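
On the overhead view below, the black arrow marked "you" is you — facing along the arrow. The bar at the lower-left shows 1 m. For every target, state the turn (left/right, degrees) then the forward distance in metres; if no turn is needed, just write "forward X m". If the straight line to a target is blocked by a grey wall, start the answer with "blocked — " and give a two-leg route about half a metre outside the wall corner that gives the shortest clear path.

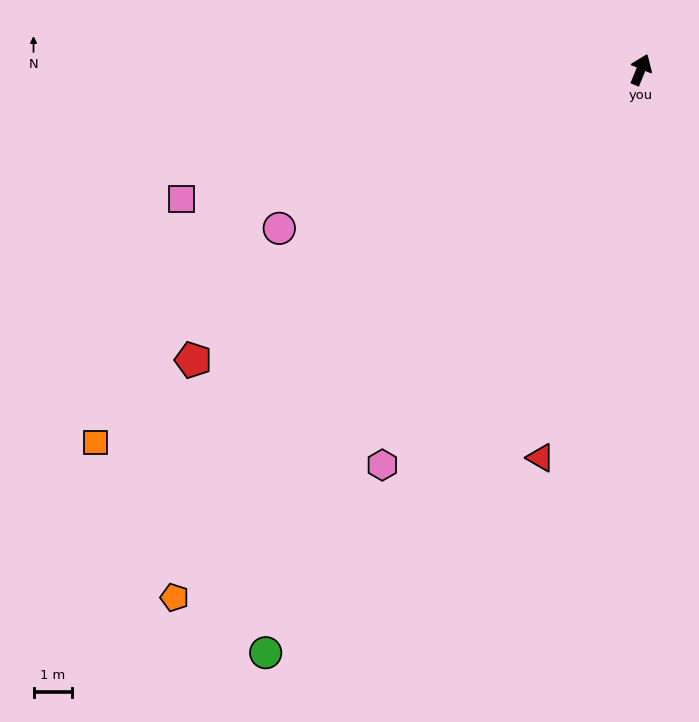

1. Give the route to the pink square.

turn left 128°, forward 12.4 m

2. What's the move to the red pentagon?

turn left 145°, forward 13.8 m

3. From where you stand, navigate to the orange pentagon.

turn left 161°, forward 18.3 m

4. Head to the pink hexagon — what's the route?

turn left 169°, forward 12.2 m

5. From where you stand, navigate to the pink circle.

turn left 136°, forward 10.2 m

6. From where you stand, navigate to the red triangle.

turn right 172°, forward 10.4 m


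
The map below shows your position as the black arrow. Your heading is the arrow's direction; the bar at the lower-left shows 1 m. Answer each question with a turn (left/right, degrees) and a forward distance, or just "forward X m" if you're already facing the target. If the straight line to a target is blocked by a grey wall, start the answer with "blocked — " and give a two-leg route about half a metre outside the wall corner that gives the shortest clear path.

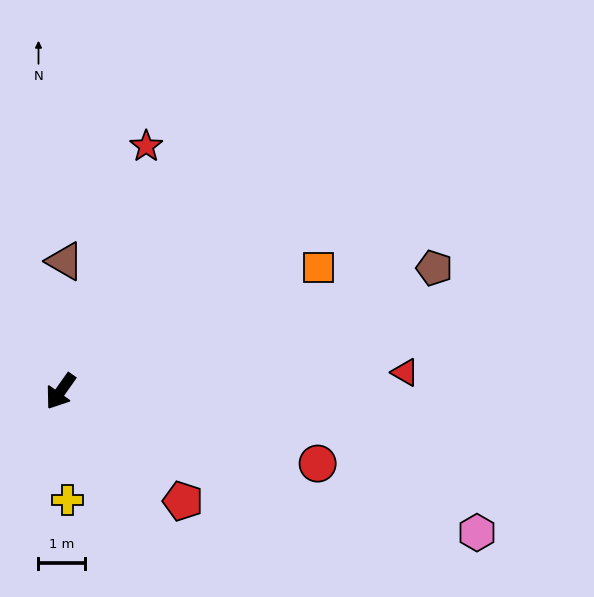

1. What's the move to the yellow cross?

turn left 39°, forward 2.3 m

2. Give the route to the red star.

turn right 164°, forward 5.6 m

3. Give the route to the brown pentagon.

turn left 144°, forward 8.4 m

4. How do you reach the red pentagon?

turn left 83°, forward 3.5 m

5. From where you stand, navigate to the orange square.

turn left 151°, forward 6.1 m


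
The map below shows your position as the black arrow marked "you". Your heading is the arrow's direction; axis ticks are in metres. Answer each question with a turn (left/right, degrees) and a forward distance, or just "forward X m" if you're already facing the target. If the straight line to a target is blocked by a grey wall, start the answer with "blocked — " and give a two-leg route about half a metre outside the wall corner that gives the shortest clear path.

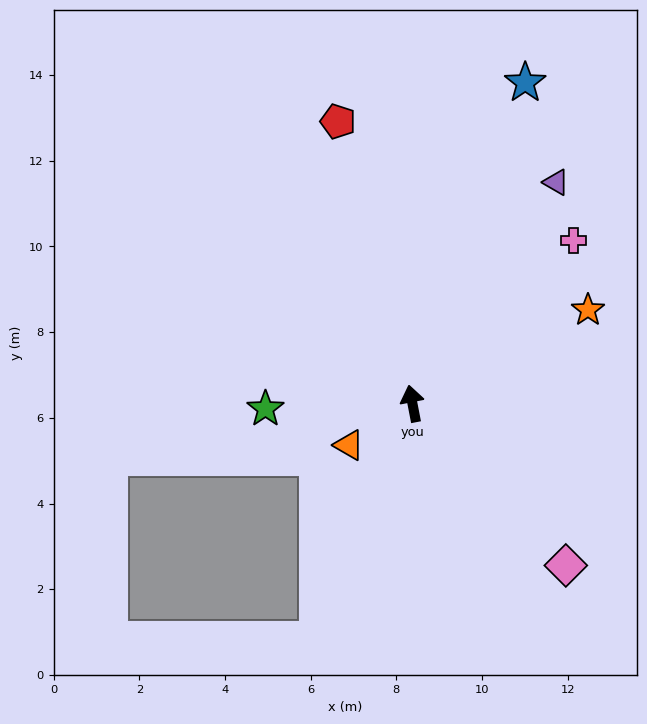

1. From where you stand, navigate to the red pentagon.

turn left 4°, forward 6.8 m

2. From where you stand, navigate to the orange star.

turn right 73°, forward 4.6 m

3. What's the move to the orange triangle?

turn left 112°, forward 1.8 m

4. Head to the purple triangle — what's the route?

turn right 44°, forward 6.2 m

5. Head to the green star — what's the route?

turn left 81°, forward 3.4 m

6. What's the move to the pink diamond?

turn right 147°, forward 5.2 m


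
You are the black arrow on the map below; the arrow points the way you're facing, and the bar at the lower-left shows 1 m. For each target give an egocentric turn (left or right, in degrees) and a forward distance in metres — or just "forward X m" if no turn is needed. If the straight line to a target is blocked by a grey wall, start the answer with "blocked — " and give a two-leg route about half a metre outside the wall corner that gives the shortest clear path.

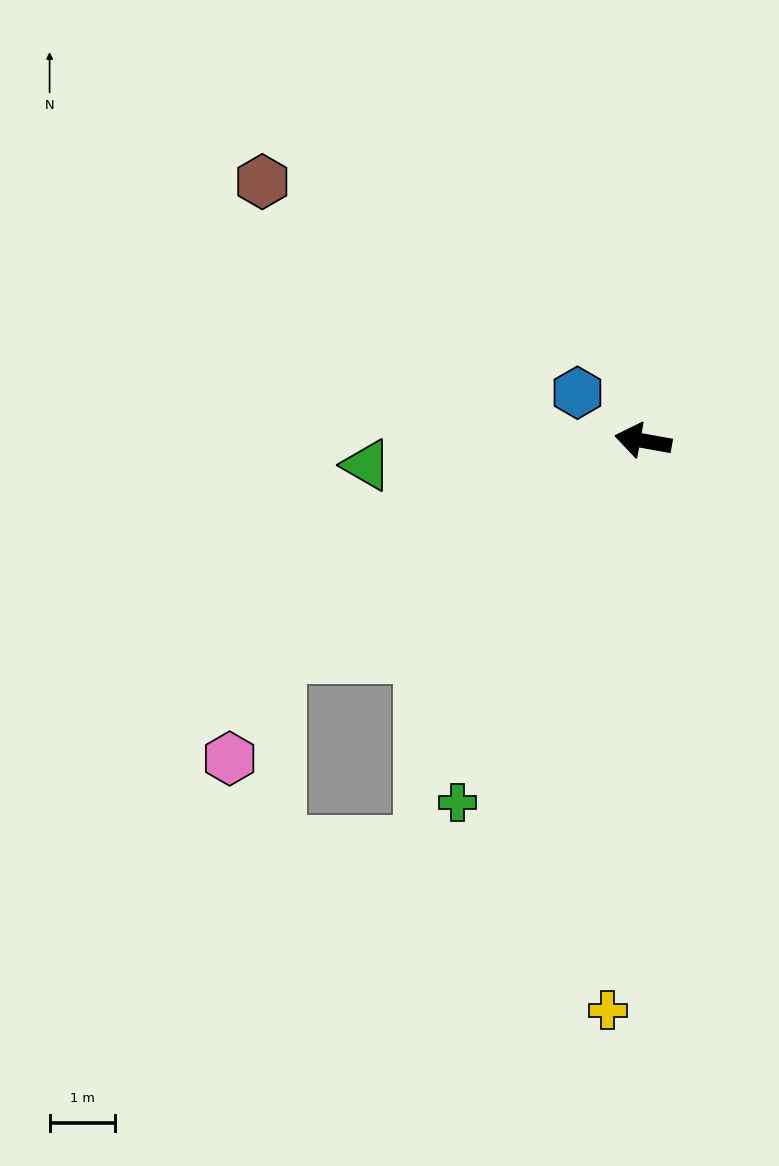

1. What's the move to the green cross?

turn left 73°, forward 6.2 m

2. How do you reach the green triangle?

turn left 15°, forward 4.2 m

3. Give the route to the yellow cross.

turn left 97°, forward 8.7 m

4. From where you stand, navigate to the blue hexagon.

turn right 26°, forward 1.2 m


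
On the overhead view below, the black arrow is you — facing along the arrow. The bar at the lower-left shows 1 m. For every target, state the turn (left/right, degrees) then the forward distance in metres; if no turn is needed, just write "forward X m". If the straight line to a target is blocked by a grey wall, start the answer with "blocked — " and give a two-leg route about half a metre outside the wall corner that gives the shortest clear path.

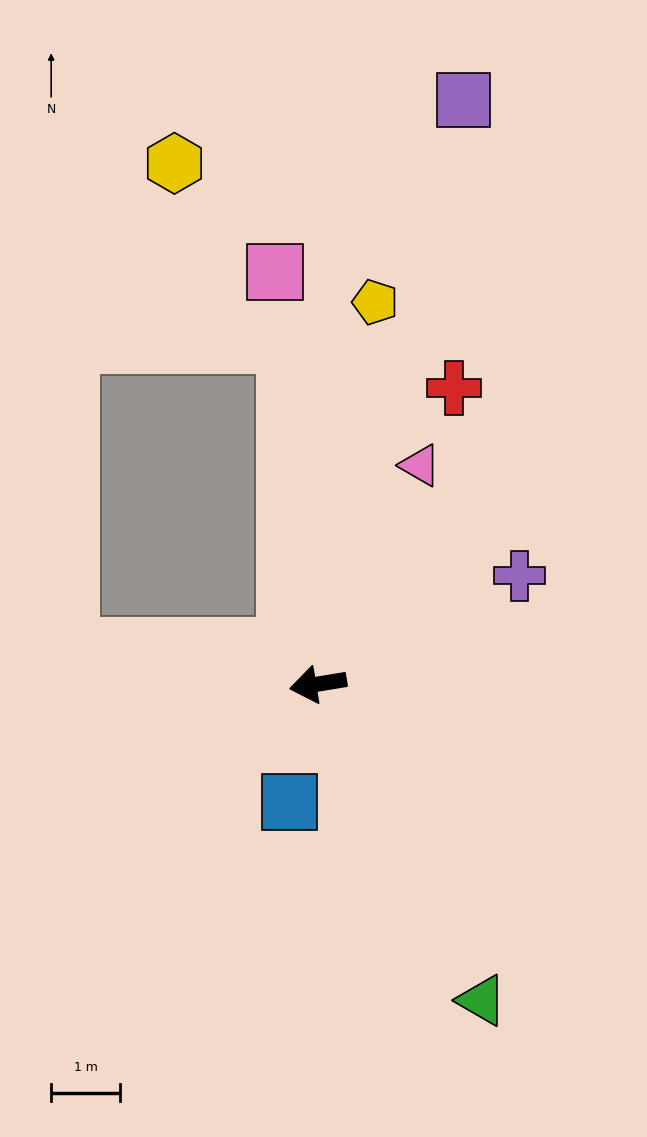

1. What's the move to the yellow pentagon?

turn right 108°, forward 5.6 m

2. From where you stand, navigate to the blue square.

turn left 67°, forward 1.8 m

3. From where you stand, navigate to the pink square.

turn right 93°, forward 6.0 m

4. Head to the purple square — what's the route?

turn right 113°, forward 8.8 m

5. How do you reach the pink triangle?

turn right 124°, forward 3.5 m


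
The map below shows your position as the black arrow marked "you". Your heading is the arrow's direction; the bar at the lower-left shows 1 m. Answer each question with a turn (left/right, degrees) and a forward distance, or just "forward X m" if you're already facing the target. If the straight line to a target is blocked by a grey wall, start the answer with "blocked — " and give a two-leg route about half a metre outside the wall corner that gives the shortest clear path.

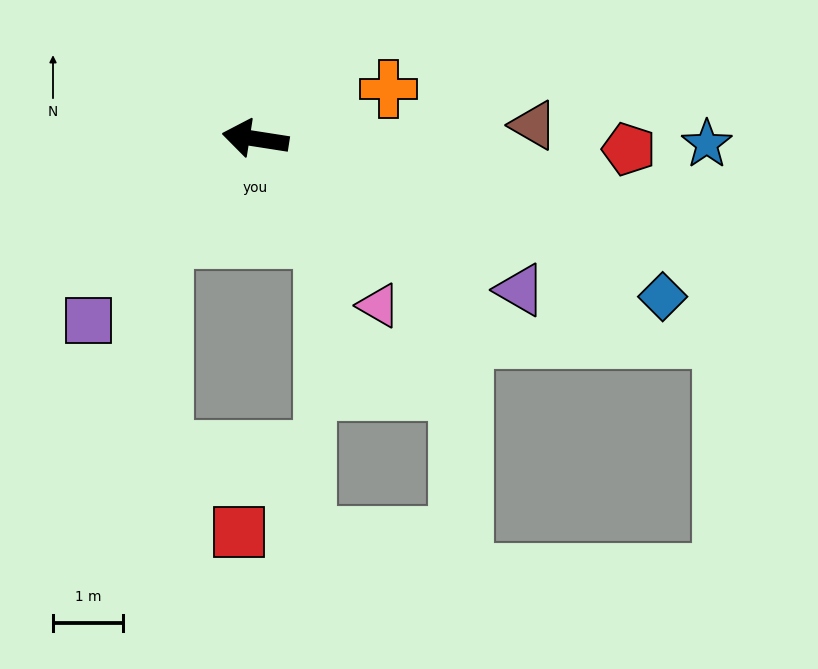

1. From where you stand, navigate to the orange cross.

turn right 151°, forward 2.0 m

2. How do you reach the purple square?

turn left 56°, forward 3.5 m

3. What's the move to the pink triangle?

turn left 135°, forward 3.0 m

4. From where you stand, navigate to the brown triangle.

turn right 168°, forward 4.0 m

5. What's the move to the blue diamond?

turn left 168°, forward 6.2 m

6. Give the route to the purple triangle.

turn left 159°, forward 4.3 m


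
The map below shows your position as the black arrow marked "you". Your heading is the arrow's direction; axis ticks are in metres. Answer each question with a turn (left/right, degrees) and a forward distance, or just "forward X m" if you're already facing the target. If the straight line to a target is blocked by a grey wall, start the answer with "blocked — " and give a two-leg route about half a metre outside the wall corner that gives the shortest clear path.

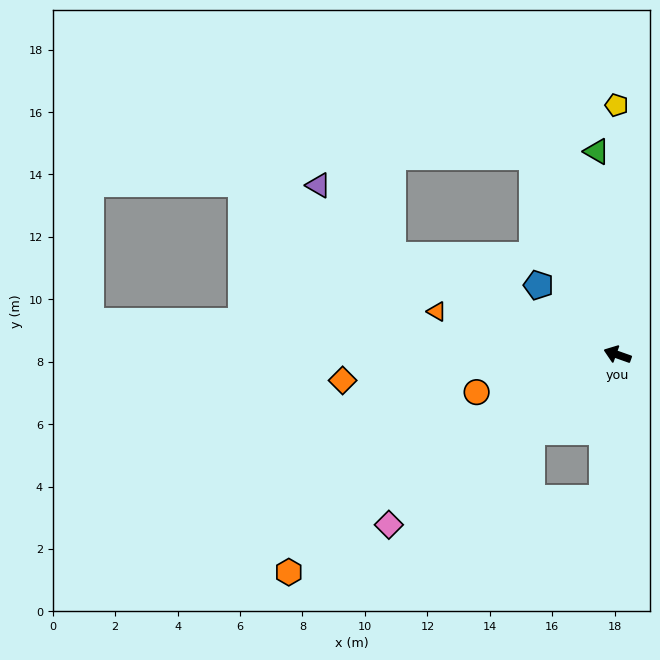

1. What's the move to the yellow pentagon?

turn right 70°, forward 8.0 m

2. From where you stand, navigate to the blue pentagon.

turn right 22°, forward 3.4 m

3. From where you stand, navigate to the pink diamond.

turn left 56°, forward 9.1 m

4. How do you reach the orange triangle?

turn left 6°, forward 6.0 m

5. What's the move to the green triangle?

turn right 65°, forward 6.5 m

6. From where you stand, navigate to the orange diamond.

turn left 25°, forward 8.8 m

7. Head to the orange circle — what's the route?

turn left 34°, forward 4.7 m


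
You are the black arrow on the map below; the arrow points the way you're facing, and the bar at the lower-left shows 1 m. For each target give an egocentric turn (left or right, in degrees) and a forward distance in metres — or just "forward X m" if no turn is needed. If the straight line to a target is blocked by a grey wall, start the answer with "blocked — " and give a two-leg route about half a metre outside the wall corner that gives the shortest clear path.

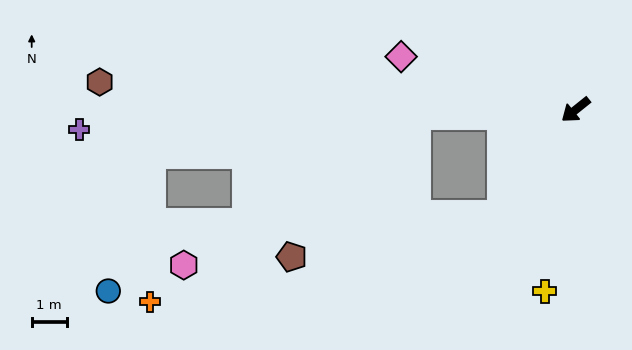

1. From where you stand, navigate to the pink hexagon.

blocked — turn right 37°, forward 4.6 m, then turn left 31°, forward 7.9 m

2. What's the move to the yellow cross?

turn left 42°, forward 5.2 m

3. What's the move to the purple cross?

turn right 36°, forward 14.2 m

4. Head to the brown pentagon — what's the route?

blocked — turn left 16°, forward 3.7 m, then turn right 43°, forward 6.1 m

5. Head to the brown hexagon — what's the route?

turn right 42°, forward 13.6 m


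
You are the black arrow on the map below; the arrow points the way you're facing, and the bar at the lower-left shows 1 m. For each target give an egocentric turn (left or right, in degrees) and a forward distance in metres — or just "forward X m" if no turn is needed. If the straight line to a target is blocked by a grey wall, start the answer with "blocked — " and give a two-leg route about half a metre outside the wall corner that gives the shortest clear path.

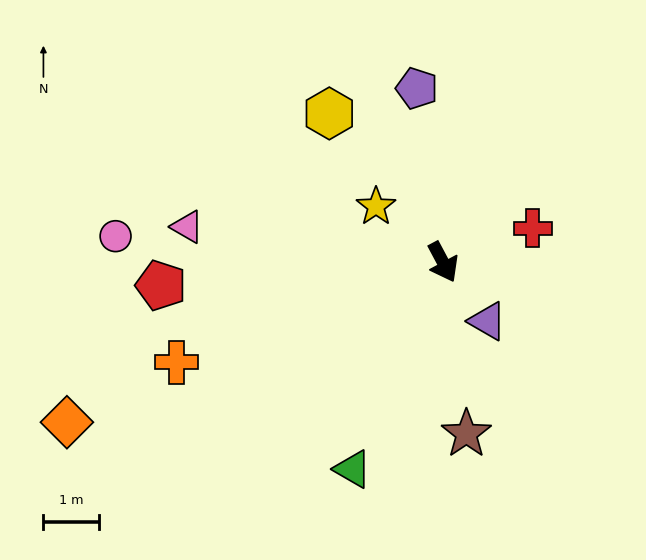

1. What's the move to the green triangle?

turn right 52°, forward 4.1 m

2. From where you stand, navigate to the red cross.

turn left 83°, forward 1.7 m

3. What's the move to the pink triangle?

turn right 126°, forward 4.7 m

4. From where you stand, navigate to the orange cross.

turn right 98°, forward 5.1 m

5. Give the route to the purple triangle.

turn left 9°, forward 1.3 m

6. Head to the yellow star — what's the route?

turn right 158°, forward 1.6 m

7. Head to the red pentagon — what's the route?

turn right 113°, forward 5.1 m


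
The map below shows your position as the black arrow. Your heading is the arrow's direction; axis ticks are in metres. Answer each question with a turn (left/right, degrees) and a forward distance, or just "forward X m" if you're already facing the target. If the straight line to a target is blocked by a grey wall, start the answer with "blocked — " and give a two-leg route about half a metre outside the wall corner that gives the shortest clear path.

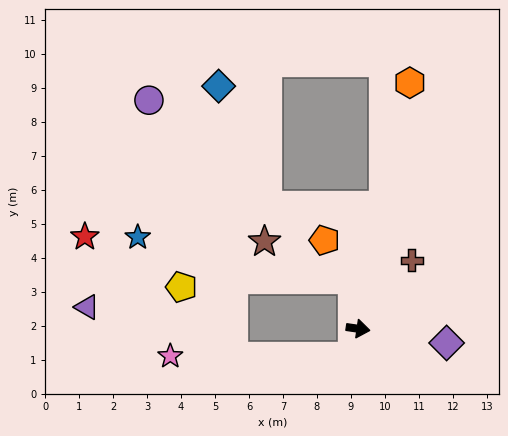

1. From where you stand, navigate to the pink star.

blocked — turn right 94°, forward 0.8 m, then turn right 78°, forward 5.3 m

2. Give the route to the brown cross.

turn left 60°, forward 2.6 m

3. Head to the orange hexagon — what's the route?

turn left 86°, forward 7.4 m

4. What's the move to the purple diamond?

forward 2.6 m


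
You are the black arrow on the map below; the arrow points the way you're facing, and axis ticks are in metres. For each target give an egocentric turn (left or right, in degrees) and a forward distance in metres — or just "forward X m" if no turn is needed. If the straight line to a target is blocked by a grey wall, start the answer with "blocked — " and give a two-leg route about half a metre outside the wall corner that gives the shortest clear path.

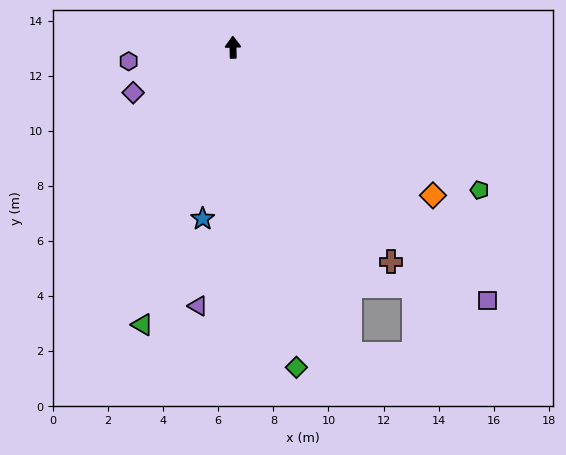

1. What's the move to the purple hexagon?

turn left 96°, forward 3.8 m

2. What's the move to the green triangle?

turn left 161°, forward 10.6 m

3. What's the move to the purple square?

turn right 136°, forward 13.0 m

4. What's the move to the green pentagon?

turn right 121°, forward 10.3 m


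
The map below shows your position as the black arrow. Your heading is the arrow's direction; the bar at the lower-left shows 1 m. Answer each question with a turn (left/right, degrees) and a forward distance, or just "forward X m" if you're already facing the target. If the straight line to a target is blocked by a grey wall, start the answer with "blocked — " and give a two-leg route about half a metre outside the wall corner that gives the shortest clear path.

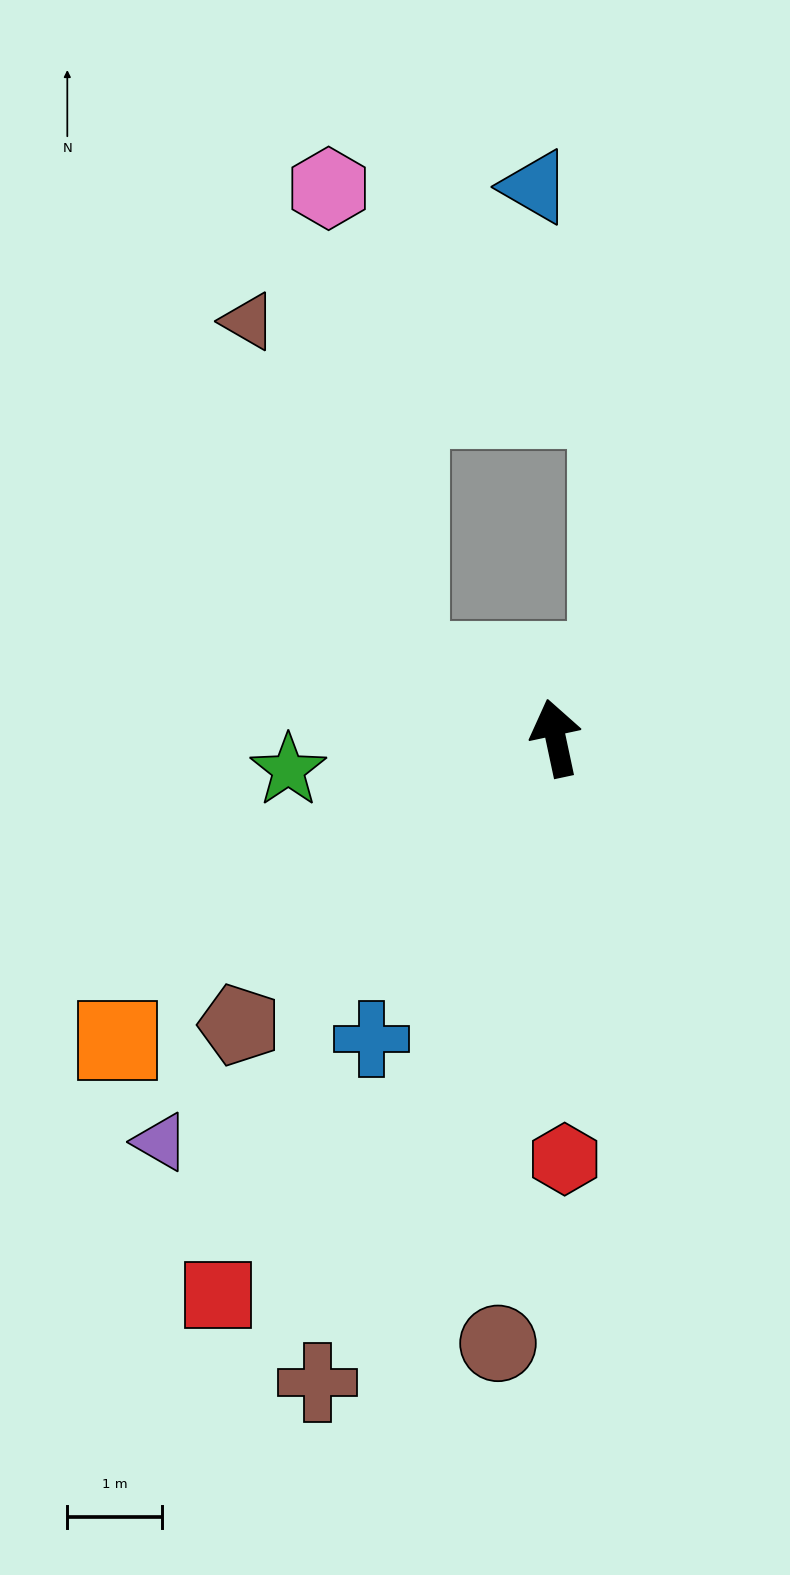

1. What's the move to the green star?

turn left 85°, forward 2.8 m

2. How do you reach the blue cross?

turn left 137°, forward 3.7 m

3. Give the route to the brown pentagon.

turn left 120°, forward 4.5 m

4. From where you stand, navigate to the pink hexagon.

blocked — turn left 51°, forward 1.8 m, then turn right 54°, forward 5.1 m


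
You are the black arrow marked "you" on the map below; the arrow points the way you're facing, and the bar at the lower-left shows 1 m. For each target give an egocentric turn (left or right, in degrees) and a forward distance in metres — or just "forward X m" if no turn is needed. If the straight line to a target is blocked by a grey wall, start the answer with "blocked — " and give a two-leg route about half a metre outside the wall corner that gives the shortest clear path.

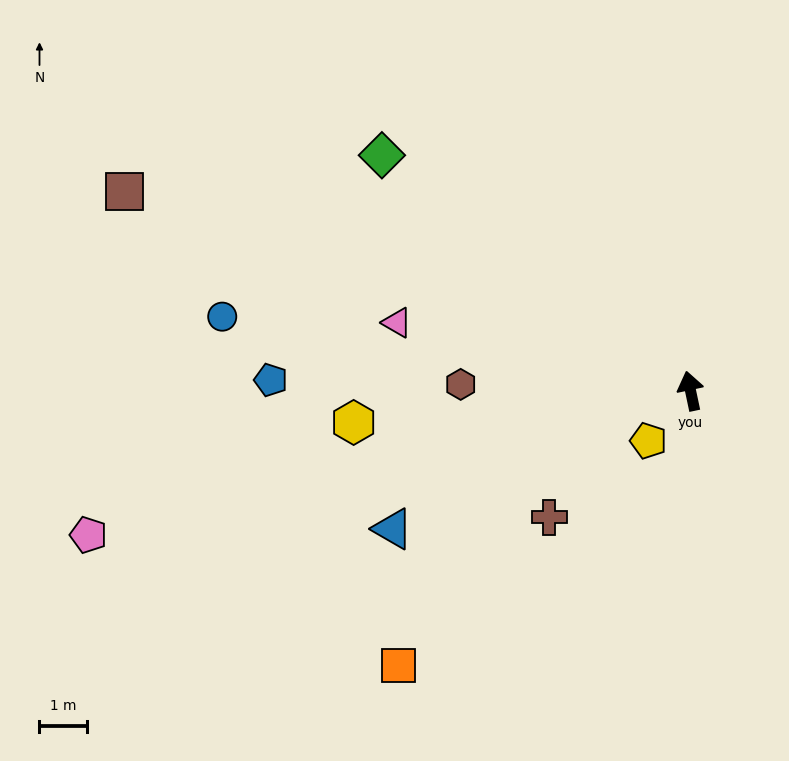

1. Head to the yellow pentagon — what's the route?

turn left 128°, forward 1.4 m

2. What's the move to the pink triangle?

turn left 65°, forward 6.3 m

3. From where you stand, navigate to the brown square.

turn left 59°, forward 12.6 m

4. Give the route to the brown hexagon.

turn left 76°, forward 4.8 m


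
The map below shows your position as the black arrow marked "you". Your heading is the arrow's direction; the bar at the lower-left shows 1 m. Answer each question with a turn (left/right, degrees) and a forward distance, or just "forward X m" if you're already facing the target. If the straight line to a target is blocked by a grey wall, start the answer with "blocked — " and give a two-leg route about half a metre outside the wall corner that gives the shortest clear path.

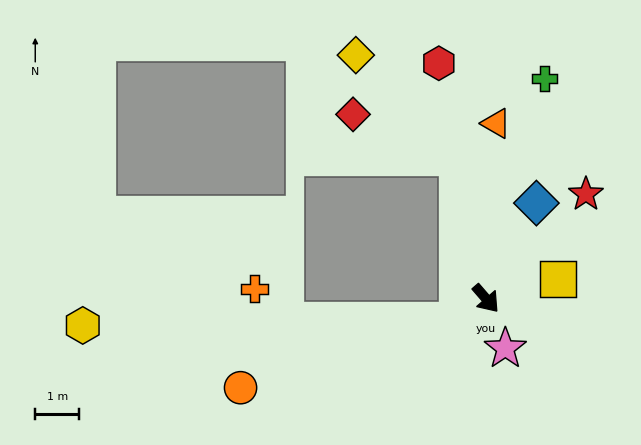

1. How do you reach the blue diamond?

turn left 111°, forward 2.5 m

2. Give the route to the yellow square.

turn left 64°, forward 1.7 m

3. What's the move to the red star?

turn left 95°, forward 3.3 m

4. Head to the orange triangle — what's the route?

turn left 136°, forward 4.0 m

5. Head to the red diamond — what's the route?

blocked — turn left 150°, forward 3.3 m, then turn left 57°, forward 2.6 m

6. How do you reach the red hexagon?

turn left 150°, forward 5.5 m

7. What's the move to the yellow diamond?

blocked — turn left 150°, forward 3.3 m, then turn left 34°, forward 3.3 m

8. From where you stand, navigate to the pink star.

turn right 20°, forward 1.2 m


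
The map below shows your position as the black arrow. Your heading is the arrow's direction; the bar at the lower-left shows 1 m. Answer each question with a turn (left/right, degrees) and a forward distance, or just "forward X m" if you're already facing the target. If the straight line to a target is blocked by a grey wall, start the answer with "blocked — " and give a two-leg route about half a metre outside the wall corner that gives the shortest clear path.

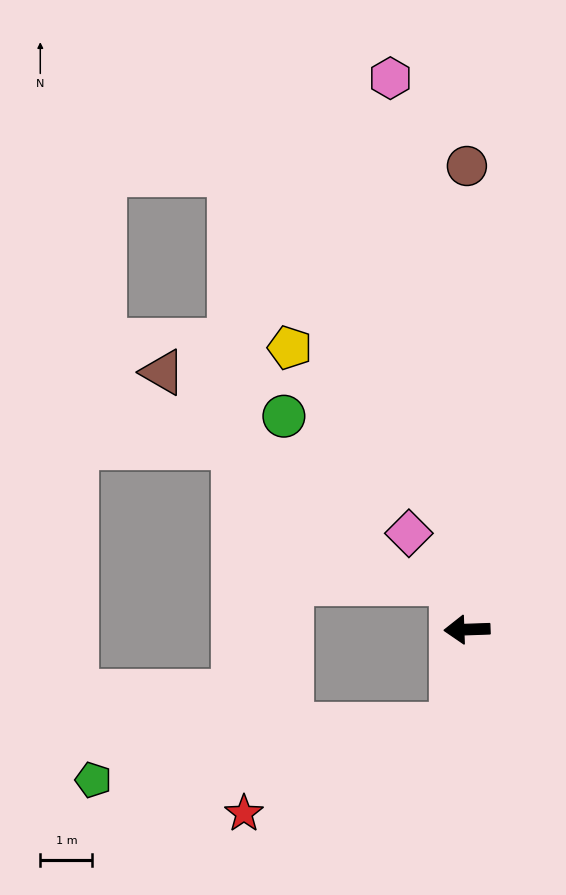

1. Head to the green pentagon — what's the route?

blocked — turn left 79°, forward 1.8 m, then turn right 72°, forward 7.0 m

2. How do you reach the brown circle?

turn right 92°, forward 8.9 m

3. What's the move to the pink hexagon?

turn right 84°, forward 10.7 m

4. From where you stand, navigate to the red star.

blocked — turn left 79°, forward 1.8 m, then turn right 58°, forward 4.3 m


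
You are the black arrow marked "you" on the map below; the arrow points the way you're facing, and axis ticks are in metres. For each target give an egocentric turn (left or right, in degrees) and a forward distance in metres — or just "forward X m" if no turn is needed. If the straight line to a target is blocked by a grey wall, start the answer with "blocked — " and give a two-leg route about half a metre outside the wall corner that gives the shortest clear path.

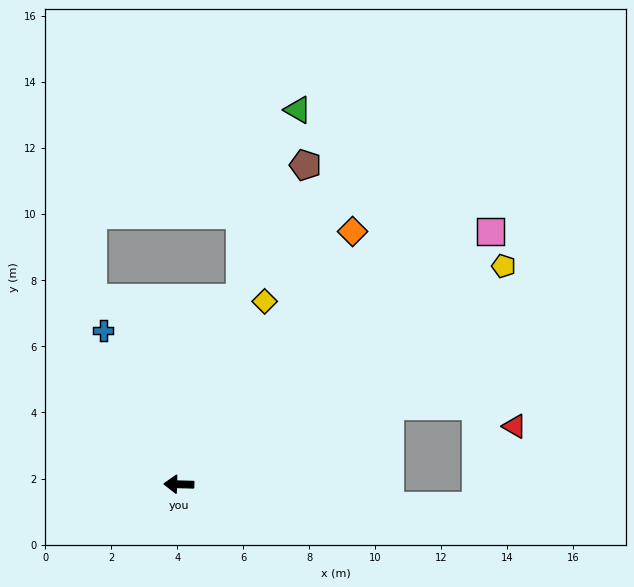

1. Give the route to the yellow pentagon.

turn right 145°, forward 11.8 m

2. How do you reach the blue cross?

turn right 62°, forward 5.2 m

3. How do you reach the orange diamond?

turn right 123°, forward 9.3 m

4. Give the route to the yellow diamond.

turn right 114°, forward 6.1 m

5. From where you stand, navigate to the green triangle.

turn right 106°, forward 11.9 m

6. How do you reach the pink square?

turn right 139°, forward 12.2 m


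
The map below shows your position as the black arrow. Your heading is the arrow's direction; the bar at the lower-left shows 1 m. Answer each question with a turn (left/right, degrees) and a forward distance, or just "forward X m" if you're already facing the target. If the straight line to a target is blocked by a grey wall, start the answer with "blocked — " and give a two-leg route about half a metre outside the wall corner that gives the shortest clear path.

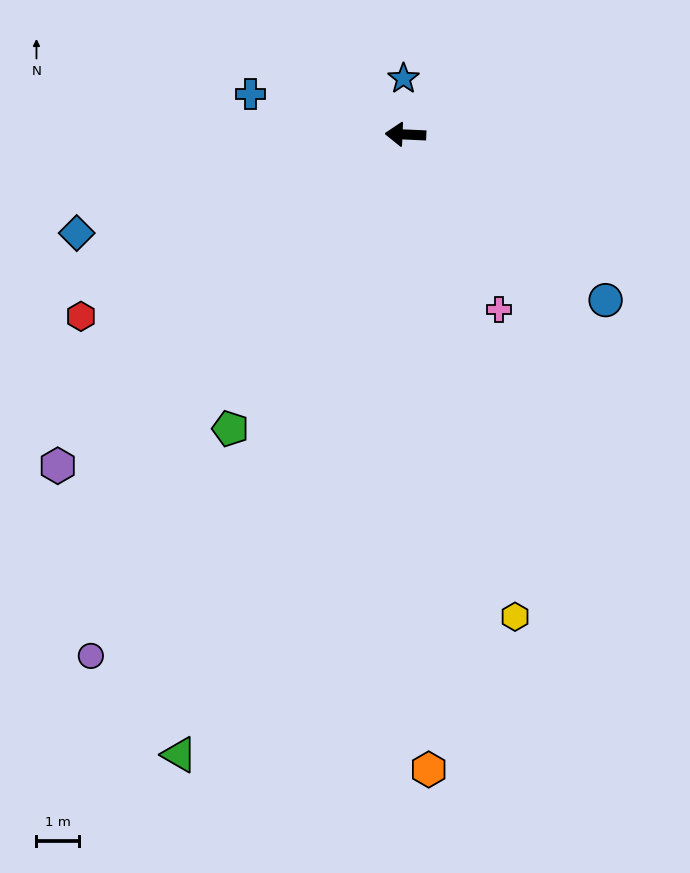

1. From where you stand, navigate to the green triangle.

turn left 73°, forward 15.4 m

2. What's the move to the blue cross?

turn right 12°, forward 3.7 m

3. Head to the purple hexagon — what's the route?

turn left 46°, forward 11.2 m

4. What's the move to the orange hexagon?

turn left 95°, forward 14.8 m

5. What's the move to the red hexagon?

turn left 32°, forward 8.7 m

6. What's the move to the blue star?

turn right 85°, forward 1.3 m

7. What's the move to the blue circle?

turn left 143°, forward 6.1 m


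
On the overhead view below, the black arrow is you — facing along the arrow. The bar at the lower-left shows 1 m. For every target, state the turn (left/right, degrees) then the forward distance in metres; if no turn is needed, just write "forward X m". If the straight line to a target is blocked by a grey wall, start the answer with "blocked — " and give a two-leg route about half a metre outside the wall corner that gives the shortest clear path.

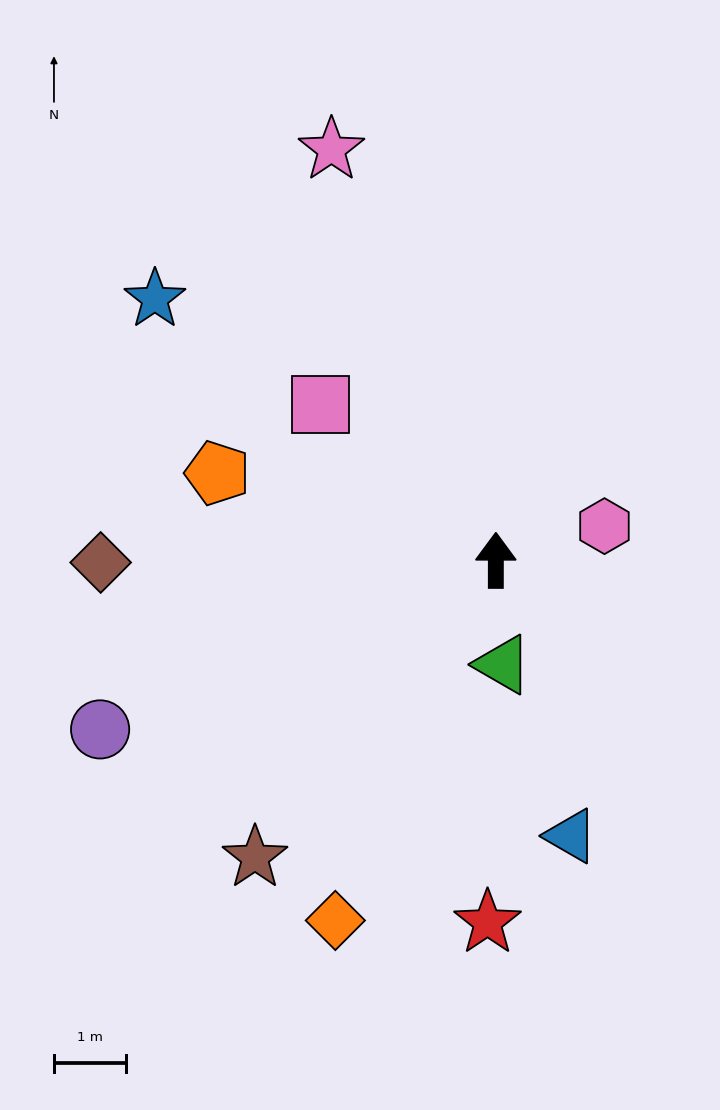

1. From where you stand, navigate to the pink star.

turn left 22°, forward 6.1 m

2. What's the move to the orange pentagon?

turn left 73°, forward 4.1 m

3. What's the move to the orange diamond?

turn left 156°, forward 5.5 m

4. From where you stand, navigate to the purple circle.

turn left 113°, forward 6.0 m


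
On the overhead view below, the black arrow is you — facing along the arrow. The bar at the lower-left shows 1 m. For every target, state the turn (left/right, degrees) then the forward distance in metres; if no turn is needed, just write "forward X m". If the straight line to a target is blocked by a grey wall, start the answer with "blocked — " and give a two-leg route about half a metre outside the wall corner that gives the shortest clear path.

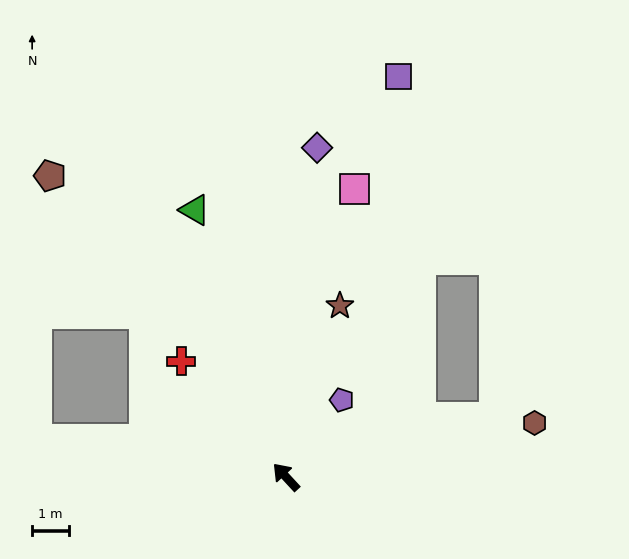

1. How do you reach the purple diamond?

turn right 48°, forward 9.0 m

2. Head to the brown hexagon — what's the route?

turn right 120°, forward 7.0 m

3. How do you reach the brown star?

turn right 60°, forward 4.9 m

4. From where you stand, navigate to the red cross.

forward 4.3 m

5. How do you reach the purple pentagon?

turn right 79°, forward 2.6 m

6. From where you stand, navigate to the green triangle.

turn right 24°, forward 7.7 m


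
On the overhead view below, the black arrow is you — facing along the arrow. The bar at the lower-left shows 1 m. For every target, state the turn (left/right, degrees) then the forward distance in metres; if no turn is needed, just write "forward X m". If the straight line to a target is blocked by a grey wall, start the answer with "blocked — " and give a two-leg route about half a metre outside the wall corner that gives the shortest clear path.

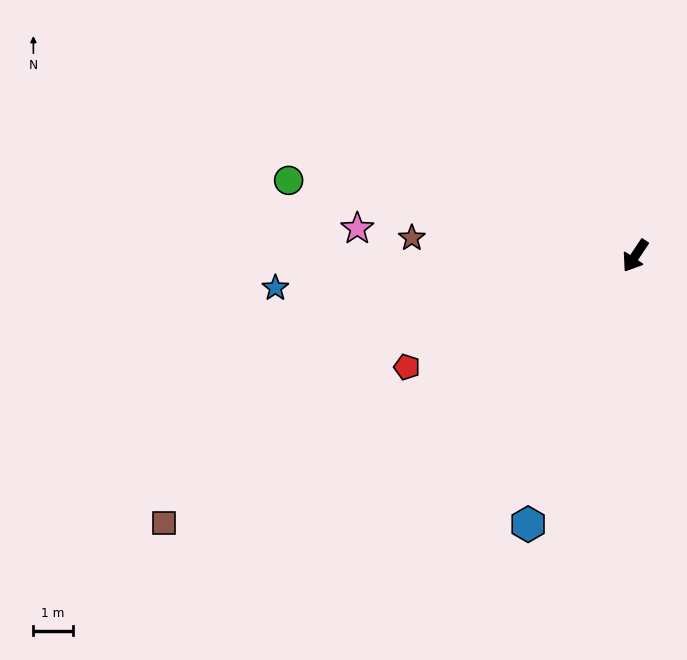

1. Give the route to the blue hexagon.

turn left 12°, forward 7.3 m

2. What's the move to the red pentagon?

turn right 30°, forward 6.4 m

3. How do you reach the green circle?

turn right 69°, forward 9.0 m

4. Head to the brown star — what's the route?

turn right 61°, forward 5.7 m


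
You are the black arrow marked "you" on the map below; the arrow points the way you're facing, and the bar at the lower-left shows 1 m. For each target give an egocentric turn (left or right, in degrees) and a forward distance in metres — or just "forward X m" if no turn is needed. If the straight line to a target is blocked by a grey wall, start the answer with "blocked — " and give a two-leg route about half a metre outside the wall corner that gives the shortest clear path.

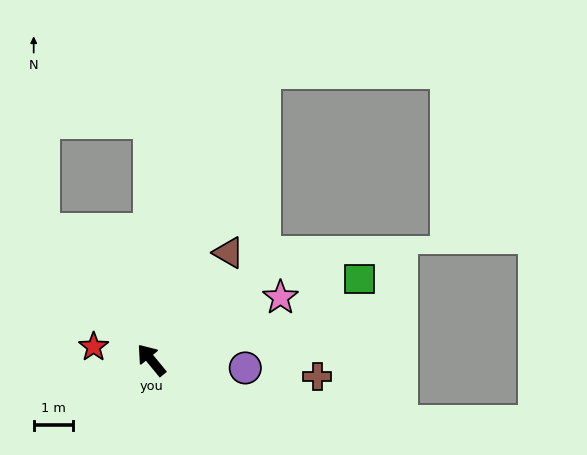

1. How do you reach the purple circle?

turn right 134°, forward 2.4 m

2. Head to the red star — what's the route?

turn left 38°, forward 1.5 m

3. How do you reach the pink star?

turn right 104°, forward 3.7 m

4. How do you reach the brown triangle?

turn right 75°, forward 3.4 m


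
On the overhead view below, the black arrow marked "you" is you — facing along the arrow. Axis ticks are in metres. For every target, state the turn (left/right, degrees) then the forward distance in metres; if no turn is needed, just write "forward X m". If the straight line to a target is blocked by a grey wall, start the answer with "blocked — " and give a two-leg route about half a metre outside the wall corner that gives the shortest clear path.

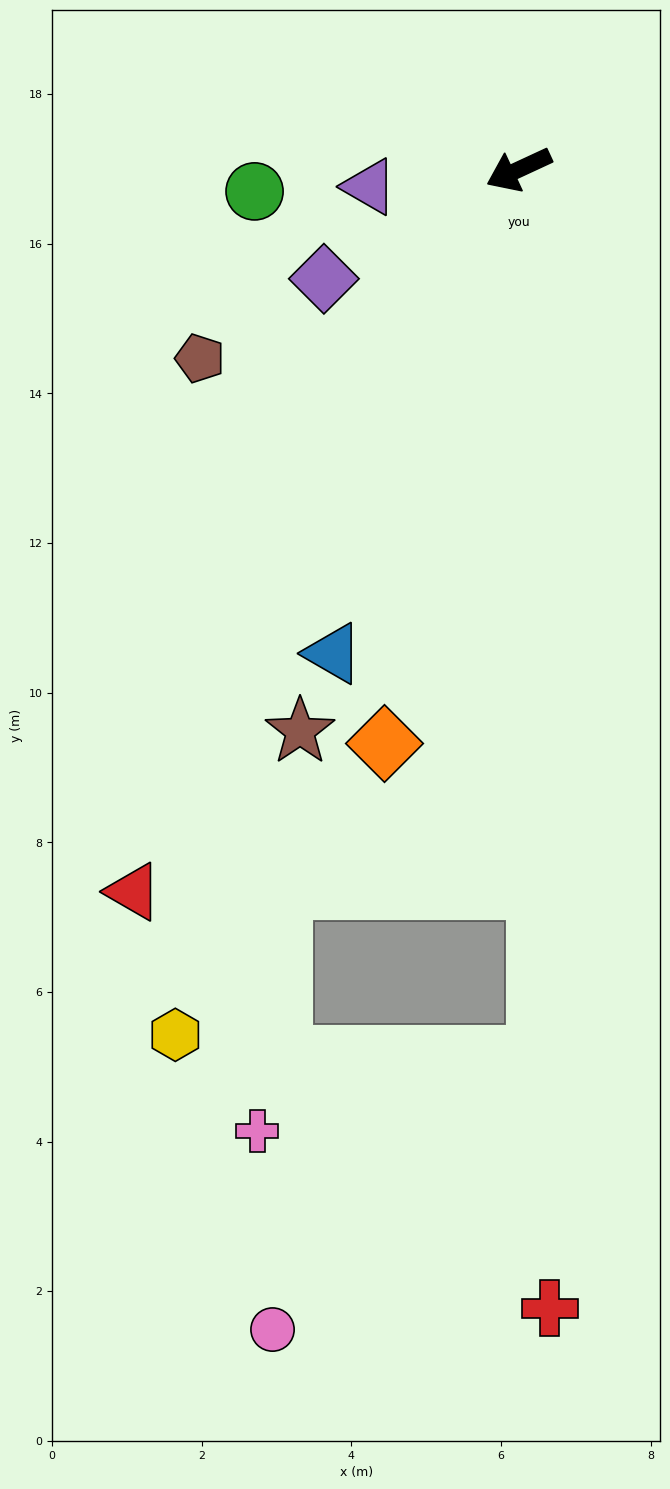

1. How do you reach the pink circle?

blocked — turn left 66°, forward 11.9 m, then turn right 45°, forward 5.1 m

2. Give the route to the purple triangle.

turn right 18°, forward 2.0 m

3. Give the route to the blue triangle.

turn left 44°, forward 6.9 m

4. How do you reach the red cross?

turn left 67°, forward 15.2 m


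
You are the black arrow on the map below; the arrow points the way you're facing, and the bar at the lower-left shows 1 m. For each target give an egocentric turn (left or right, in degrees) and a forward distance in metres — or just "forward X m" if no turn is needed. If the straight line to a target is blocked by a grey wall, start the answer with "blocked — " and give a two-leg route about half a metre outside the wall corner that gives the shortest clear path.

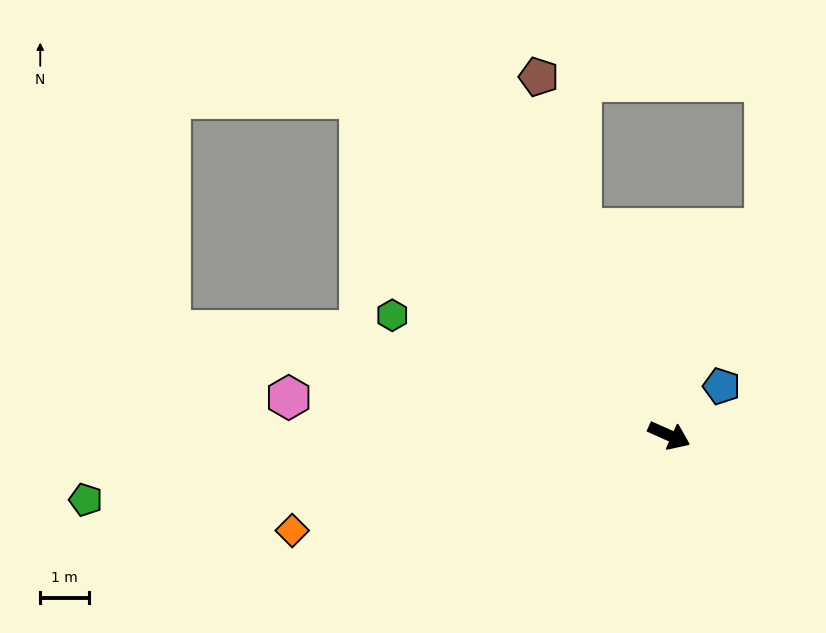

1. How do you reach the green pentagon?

turn right 150°, forward 12.1 m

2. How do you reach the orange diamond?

turn right 142°, forward 8.0 m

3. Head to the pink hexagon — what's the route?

turn right 162°, forward 7.9 m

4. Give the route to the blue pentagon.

turn left 67°, forward 1.5 m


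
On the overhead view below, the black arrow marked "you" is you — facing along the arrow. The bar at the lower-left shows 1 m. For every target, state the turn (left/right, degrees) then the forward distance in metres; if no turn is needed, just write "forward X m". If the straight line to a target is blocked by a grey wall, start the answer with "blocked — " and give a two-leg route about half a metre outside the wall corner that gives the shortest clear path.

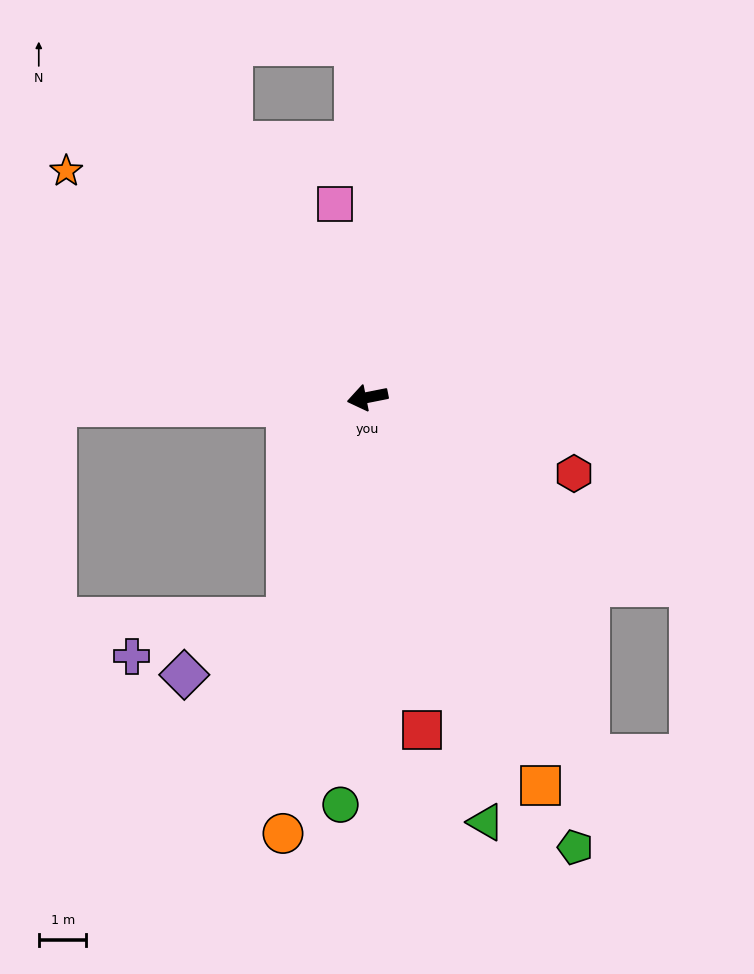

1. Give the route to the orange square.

turn left 103°, forward 8.9 m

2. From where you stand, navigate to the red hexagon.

turn left 149°, forward 4.6 m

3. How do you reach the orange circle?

turn left 68°, forward 9.3 m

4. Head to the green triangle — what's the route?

turn left 94°, forward 9.2 m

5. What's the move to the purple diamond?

blocked — turn left 59°, forward 4.9 m, then turn right 41°, forward 2.5 m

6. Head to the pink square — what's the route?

turn right 92°, forward 4.1 m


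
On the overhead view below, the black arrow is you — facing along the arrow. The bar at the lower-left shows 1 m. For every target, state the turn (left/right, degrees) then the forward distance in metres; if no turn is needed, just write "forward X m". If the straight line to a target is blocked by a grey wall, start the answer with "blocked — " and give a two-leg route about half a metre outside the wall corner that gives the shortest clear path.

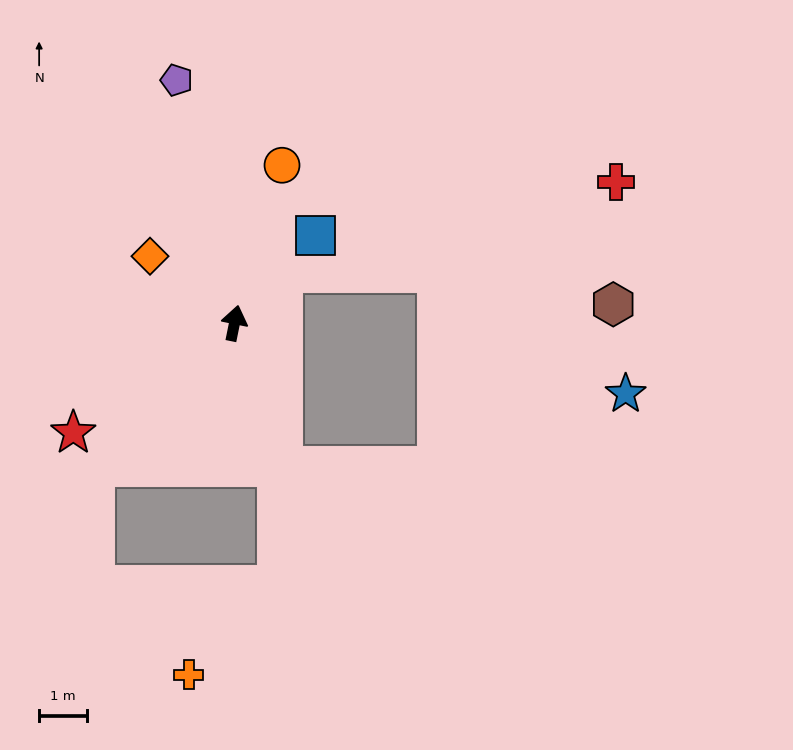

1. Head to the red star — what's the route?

turn left 136°, forward 4.1 m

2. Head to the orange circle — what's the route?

turn right 5°, forward 3.5 m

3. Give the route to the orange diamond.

turn left 63°, forward 2.3 m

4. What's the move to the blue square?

turn right 31°, forward 2.5 m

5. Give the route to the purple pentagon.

turn left 25°, forward 5.2 m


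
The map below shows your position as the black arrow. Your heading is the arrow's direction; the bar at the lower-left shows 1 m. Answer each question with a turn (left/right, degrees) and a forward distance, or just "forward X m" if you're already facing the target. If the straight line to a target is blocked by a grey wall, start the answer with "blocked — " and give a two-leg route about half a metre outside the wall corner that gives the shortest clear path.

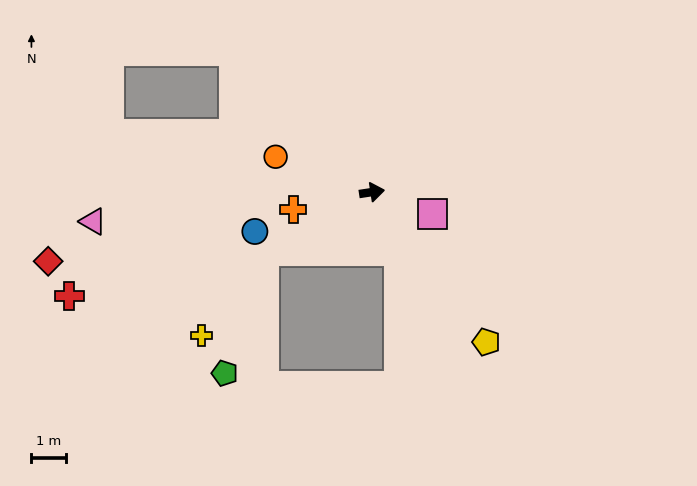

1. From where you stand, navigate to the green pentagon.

blocked — turn right 160°, forward 3.5 m, then turn left 43°, forward 3.7 m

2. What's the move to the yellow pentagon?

turn right 61°, forward 5.4 m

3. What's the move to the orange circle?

turn left 151°, forward 2.9 m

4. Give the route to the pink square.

turn right 29°, forward 1.8 m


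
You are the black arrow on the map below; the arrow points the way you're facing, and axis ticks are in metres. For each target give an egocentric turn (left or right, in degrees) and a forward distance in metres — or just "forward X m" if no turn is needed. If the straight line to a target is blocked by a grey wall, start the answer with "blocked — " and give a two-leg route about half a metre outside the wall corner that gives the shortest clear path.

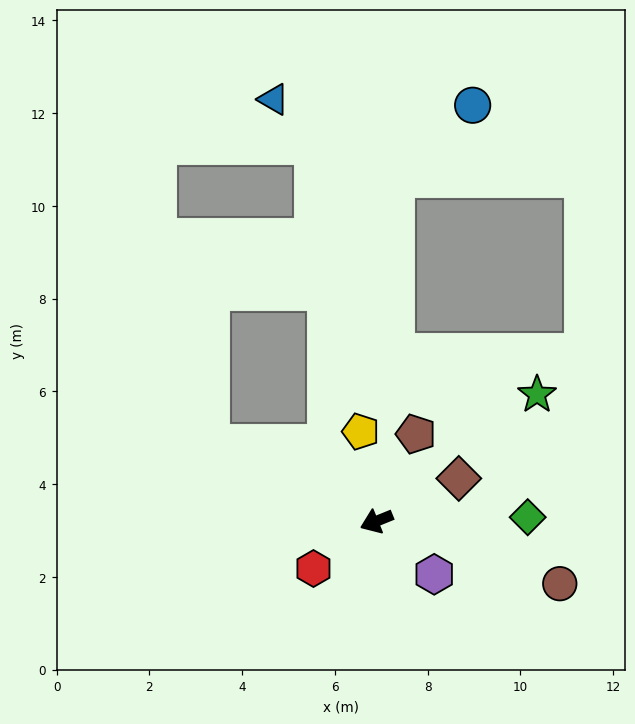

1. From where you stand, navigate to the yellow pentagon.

turn right 102°, forward 2.0 m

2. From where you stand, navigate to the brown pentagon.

turn right 136°, forward 2.1 m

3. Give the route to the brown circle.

turn left 139°, forward 4.2 m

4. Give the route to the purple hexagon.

turn left 115°, forward 1.7 m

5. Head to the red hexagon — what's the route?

turn left 15°, forward 1.7 m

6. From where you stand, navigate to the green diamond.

turn left 159°, forward 3.3 m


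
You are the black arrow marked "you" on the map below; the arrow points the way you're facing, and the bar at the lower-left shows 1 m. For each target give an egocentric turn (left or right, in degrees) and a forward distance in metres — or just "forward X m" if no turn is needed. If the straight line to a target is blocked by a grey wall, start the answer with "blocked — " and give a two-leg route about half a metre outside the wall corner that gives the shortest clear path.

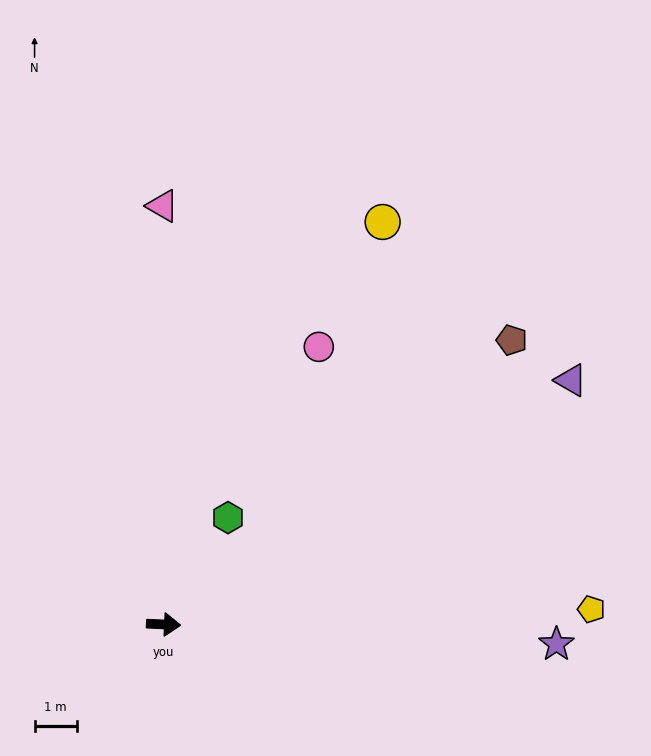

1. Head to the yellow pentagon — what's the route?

turn left 5°, forward 10.2 m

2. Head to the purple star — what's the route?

forward 9.3 m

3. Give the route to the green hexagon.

turn left 62°, forward 3.0 m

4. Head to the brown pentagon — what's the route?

turn left 42°, forward 10.7 m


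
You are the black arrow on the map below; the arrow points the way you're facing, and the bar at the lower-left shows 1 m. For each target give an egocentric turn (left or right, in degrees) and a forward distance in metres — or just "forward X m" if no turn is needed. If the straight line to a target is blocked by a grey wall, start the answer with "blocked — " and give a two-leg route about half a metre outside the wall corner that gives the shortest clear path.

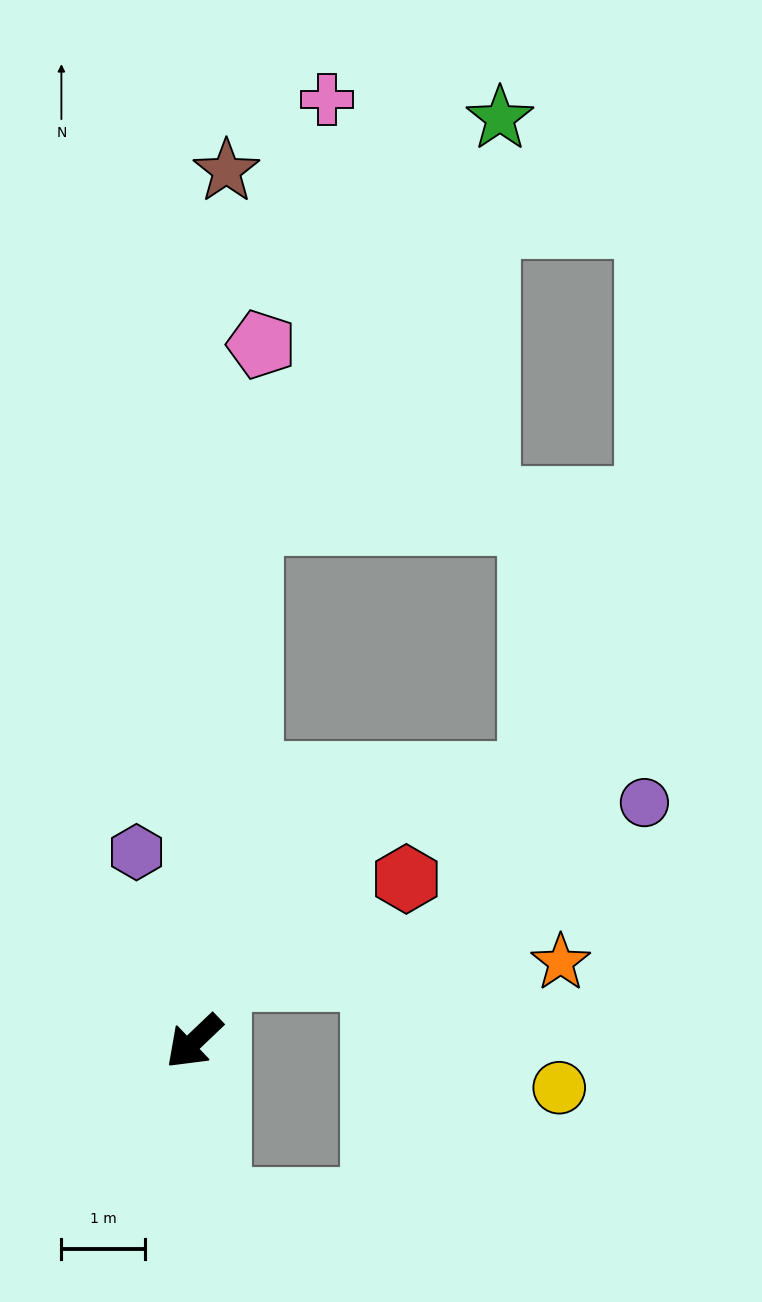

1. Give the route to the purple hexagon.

turn right 117°, forward 2.4 m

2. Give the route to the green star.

blocked — turn right 139°, forward 6.3 m, then turn right 27°, forward 5.7 m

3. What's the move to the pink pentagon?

turn right 139°, forward 8.4 m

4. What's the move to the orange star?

blocked — turn right 151°, forward 0.8 m, then turn right 71°, forward 4.1 m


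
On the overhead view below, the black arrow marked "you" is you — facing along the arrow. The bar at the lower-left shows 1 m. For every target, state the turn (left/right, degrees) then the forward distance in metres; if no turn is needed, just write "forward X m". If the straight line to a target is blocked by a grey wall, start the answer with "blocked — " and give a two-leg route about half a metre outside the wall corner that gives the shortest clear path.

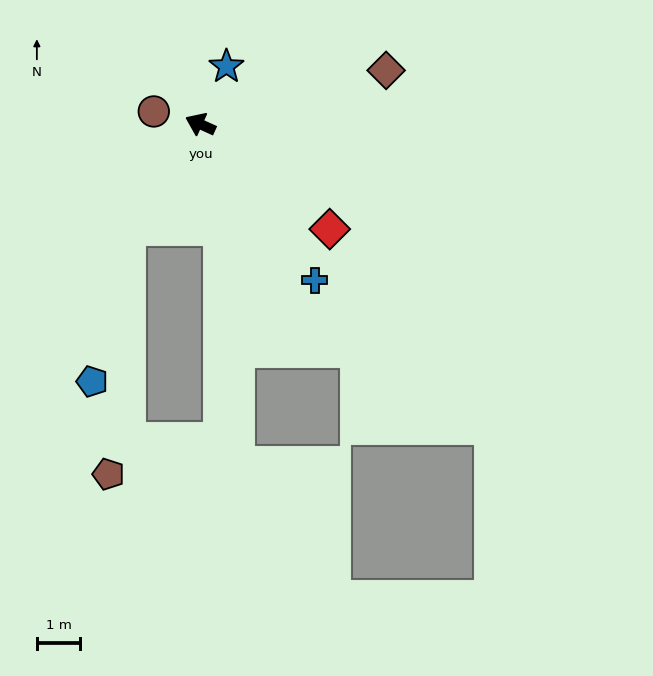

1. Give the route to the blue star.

turn right 90°, forward 1.5 m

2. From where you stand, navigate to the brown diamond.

turn right 140°, forward 4.4 m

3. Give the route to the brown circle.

turn left 9°, forward 1.1 m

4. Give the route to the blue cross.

turn left 151°, forward 4.4 m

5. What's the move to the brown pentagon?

blocked — turn left 79°, forward 2.9 m, then turn left 31°, forward 5.7 m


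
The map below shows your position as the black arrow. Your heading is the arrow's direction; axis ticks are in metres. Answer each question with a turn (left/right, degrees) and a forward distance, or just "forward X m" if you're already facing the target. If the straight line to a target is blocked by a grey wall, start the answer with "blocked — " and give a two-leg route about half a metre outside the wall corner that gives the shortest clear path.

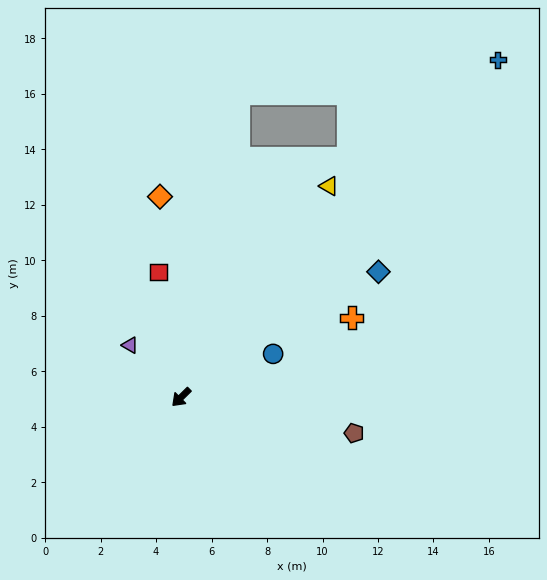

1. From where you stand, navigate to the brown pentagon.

turn left 124°, forward 6.4 m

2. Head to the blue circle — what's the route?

turn left 161°, forward 3.7 m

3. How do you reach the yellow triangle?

turn right 170°, forward 9.3 m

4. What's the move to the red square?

turn right 124°, forward 4.6 m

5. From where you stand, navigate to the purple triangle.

turn right 90°, forward 2.6 m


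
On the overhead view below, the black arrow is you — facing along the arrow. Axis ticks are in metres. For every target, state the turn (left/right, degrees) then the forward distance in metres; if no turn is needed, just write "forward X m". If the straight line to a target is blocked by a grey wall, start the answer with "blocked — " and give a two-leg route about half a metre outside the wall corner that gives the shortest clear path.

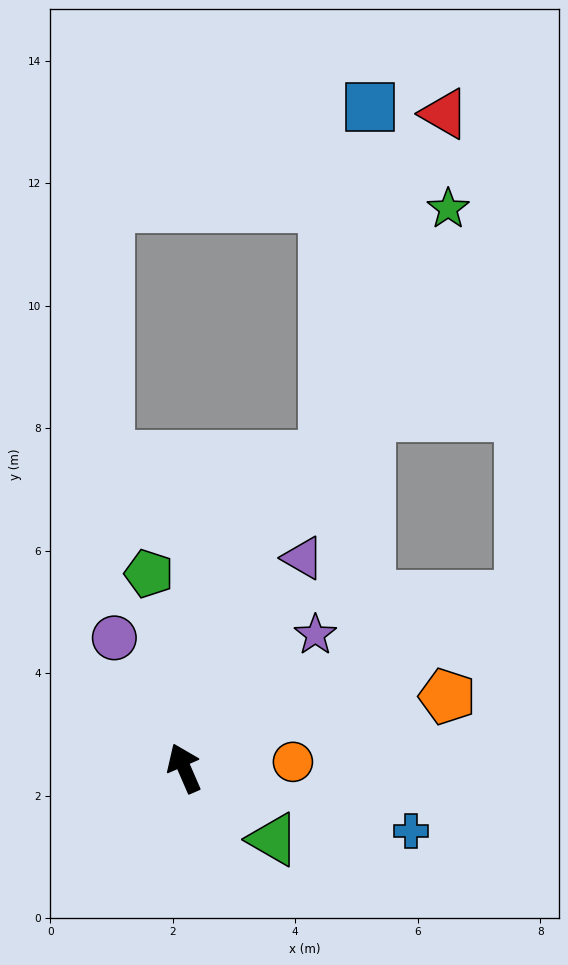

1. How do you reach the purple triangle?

turn right 53°, forward 3.9 m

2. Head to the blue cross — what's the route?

turn right 129°, forward 3.8 m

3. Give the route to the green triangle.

turn right 152°, forward 1.9 m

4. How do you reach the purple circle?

turn left 5°, forward 2.4 m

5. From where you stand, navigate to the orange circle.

turn right 110°, forward 1.8 m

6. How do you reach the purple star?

turn right 68°, forward 3.1 m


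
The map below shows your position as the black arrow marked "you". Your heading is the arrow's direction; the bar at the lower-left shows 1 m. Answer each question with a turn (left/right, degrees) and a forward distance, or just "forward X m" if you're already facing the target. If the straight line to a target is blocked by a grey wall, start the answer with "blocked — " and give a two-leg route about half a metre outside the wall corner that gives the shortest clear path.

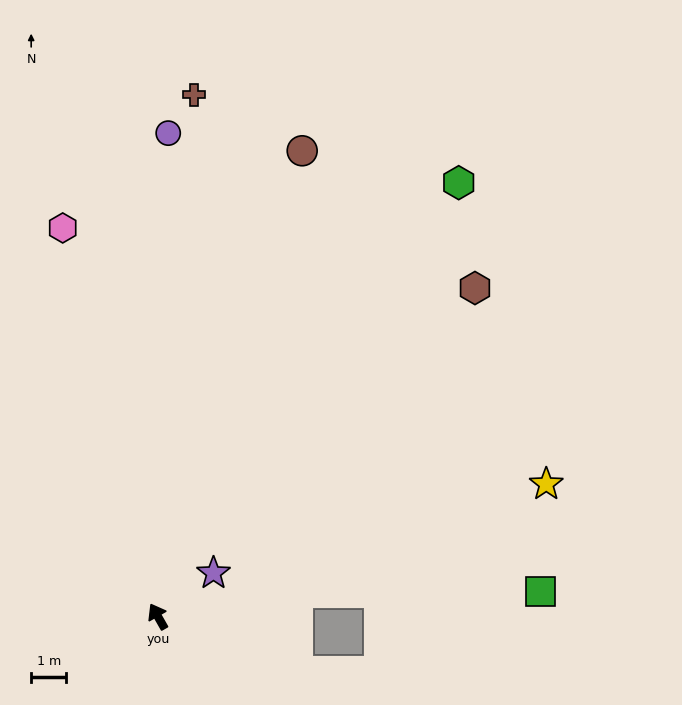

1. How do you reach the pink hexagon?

turn right 16°, forward 11.4 m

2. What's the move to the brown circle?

turn right 47°, forward 13.8 m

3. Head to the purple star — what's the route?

turn right 82°, forward 2.0 m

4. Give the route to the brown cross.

turn right 34°, forward 14.9 m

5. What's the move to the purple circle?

turn right 31°, forward 13.7 m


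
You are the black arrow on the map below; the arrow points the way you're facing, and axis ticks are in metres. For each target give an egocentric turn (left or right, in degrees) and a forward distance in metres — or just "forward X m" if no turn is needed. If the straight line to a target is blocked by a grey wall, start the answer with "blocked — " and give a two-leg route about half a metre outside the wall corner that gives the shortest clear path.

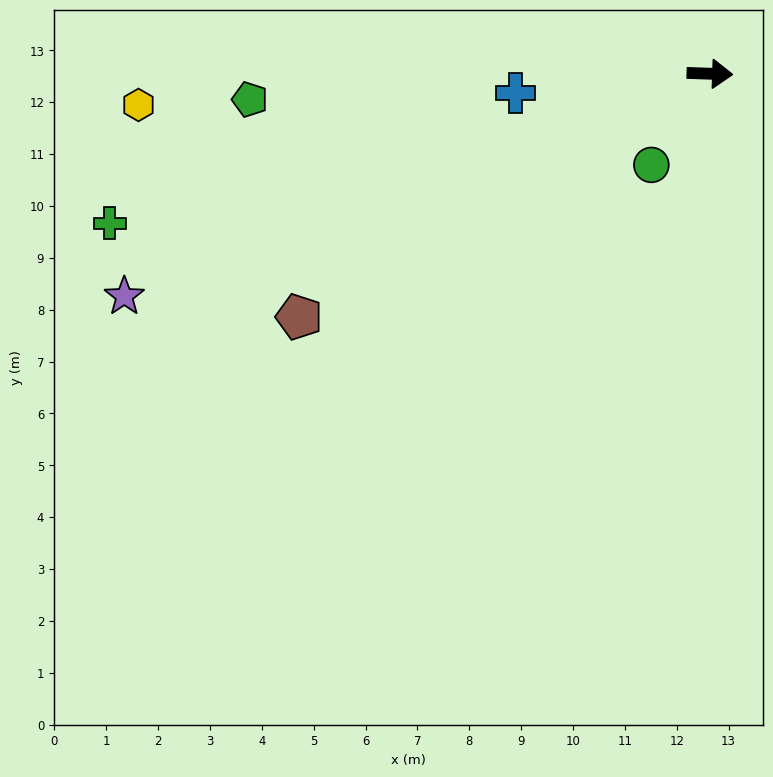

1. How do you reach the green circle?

turn right 121°, forward 2.1 m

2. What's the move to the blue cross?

turn right 172°, forward 3.8 m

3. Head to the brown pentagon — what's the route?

turn right 147°, forward 9.2 m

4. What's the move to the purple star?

turn right 157°, forward 12.1 m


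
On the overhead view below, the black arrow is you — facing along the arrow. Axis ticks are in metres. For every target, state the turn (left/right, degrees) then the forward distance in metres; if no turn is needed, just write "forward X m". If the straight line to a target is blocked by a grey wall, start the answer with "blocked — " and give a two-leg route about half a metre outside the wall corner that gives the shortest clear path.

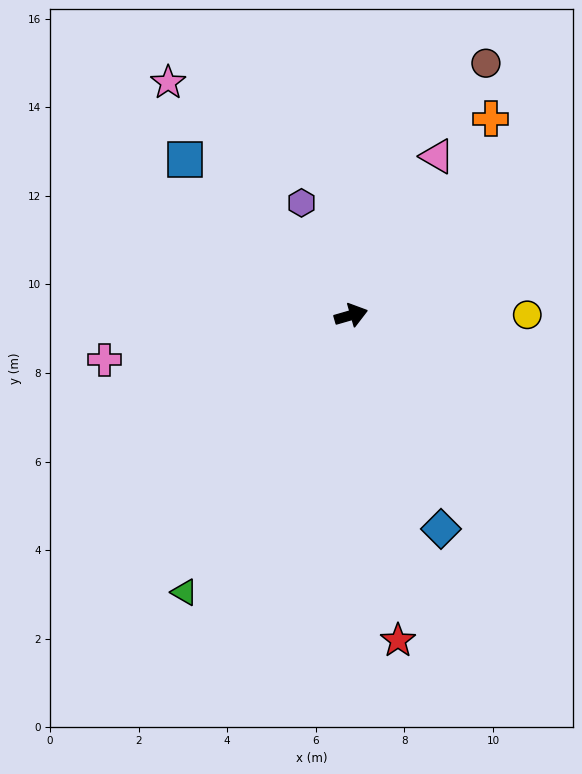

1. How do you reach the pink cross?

turn left 174°, forward 5.7 m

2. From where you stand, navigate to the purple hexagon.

turn left 98°, forward 2.8 m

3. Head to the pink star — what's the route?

turn left 112°, forward 6.7 m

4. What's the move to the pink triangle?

turn left 45°, forward 4.1 m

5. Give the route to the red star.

turn right 98°, forward 7.4 m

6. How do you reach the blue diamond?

turn right 83°, forward 5.2 m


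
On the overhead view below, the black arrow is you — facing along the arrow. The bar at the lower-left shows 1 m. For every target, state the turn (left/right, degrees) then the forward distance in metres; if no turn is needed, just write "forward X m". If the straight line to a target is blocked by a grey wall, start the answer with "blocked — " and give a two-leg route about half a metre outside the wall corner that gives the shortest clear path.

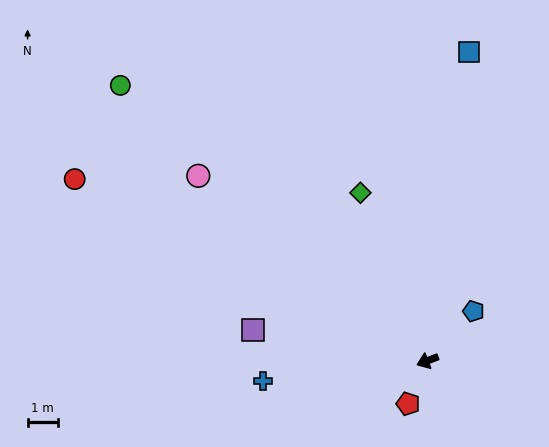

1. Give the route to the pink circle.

turn right 60°, forward 9.7 m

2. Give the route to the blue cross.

turn right 14°, forward 5.5 m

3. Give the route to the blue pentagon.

turn right 154°, forward 2.2 m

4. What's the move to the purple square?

turn right 31°, forward 5.9 m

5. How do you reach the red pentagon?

turn left 45°, forward 1.6 m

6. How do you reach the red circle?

turn right 48°, forward 13.1 m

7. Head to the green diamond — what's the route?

turn right 89°, forward 6.0 m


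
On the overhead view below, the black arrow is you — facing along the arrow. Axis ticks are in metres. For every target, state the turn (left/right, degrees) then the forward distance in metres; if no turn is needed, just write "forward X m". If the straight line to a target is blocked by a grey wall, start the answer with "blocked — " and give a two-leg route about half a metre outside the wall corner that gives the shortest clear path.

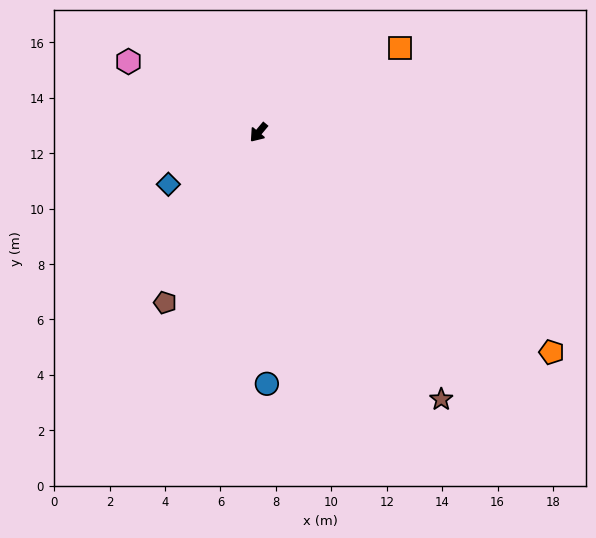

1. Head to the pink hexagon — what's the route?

turn right 79°, forward 5.3 m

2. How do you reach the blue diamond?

turn right 20°, forward 3.8 m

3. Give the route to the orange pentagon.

turn left 93°, forward 13.2 m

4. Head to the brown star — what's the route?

turn left 74°, forward 11.7 m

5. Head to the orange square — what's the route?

turn left 161°, forward 5.9 m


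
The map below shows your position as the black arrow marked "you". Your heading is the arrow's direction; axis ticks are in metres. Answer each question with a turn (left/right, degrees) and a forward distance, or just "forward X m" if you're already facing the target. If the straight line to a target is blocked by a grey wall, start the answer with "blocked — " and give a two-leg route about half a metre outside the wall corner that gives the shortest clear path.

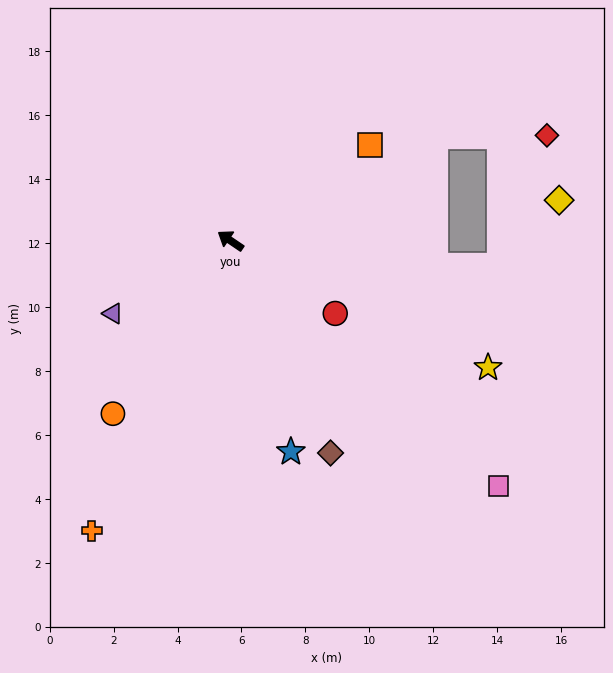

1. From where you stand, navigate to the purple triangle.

turn left 66°, forward 4.3 m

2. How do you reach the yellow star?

turn right 172°, forward 9.0 m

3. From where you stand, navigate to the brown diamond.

turn left 149°, forward 7.3 m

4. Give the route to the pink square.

turn left 172°, forward 11.4 m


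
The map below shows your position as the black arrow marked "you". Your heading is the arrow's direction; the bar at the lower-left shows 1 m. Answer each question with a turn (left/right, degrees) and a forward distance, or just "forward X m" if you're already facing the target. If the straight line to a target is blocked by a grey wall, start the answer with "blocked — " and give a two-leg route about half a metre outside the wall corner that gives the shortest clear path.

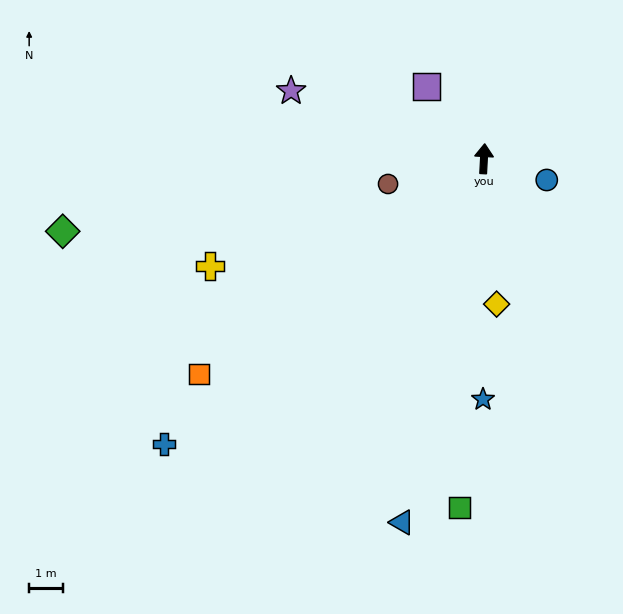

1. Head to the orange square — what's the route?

turn left 130°, forward 10.6 m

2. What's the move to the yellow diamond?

turn right 172°, forward 4.3 m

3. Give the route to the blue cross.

turn left 135°, forward 12.7 m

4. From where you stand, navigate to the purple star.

turn left 74°, forward 6.1 m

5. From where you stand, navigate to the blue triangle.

turn left 170°, forward 11.1 m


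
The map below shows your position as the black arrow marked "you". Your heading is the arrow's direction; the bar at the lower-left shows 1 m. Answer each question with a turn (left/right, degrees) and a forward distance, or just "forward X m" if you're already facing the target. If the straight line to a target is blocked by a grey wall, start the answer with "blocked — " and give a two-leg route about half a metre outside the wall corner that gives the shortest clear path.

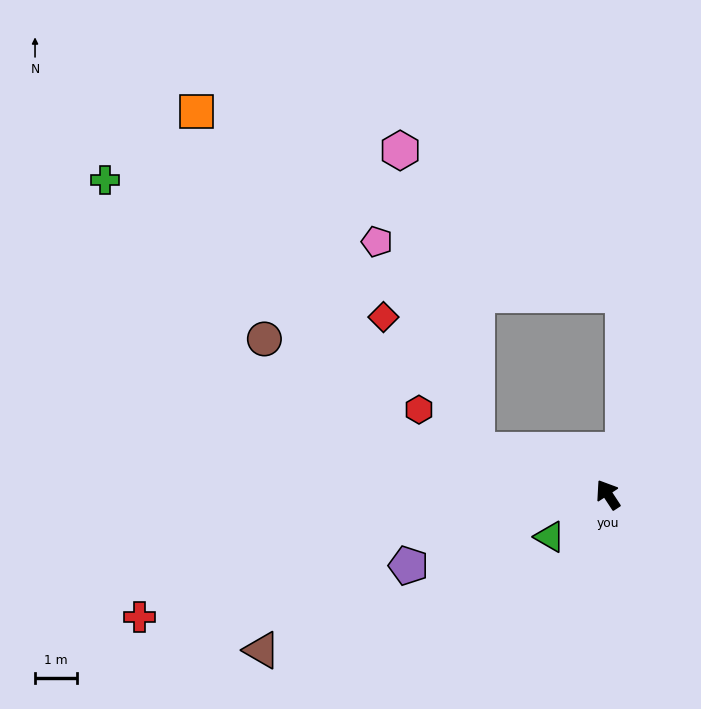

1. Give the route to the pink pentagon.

blocked — turn left 38°, forward 3.3 m, then turn right 46°, forward 5.5 m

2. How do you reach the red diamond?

blocked — turn left 38°, forward 3.3 m, then turn right 36°, forward 3.9 m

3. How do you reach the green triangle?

turn left 93°, forward 1.7 m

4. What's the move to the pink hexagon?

blocked — turn left 38°, forward 3.3 m, then turn right 57°, forward 7.4 m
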